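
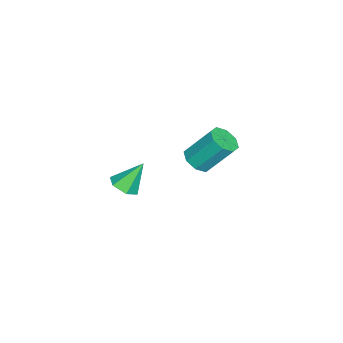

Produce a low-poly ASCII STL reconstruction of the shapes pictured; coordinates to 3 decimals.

solid 
facet normal 0.318 -0.482 -0.816
outer loop
vertex 1.22 -1.194 2.922
vertex 0.717 -1.434 2.868
vertex 0.821 -0.944 2.619
endloop
endfacet
facet normal 0.458 0.880 0.124
outer loop
vertex 1.22 -1.194 2.922
vertex 0.821 -0.944 2.619
vertex 0.343 -0.866 3.832
endloop
endfacet
facet normal 0.317 -0.482 -0.817
outer loop
vertex 0.821 -0.944 2.619
vertex 0.717 -1.434 2.868
vertex 0.318 -1.183 2.565
endloop
endfacet
facet normal -0.400 0.891 -0.215
outer loop
vertex 0.821 -0.944 2.619
vertex 0.318 -1.183 2.565
vertex 0.343 -0.866 3.832
endloop
endfacet
facet normal 0.317 -0.482 -0.817
outer loop
vertex 0.318 -1.183 2.565
vertex 0.717 -1.434 2.868
vertex 0.214 -1.674 2.814
endloop
endfacet
facet normal -0.981 0.193 -0.029
outer loop
vertex 0.318 -1.183 2.565
vertex 0.214 -1.674 2.814
vertex 0.343 -0.866 3.832
endloop
endfacet
facet normal 0.317 -0.482 -0.817
outer loop
vertex 0.214 -1.674 2.814
vertex 0.717 -1.434 2.868
vertex 0.613 -1.925 3.117
endloop
endfacet
facet normal -0.700 -0.514 0.496
outer loop
vertex 0.214 -1.674 2.814
vertex 0.613 -1.925 3.117
vertex 0.343 -0.866 3.832
endloop
endfacet
facet normal 0.317 -0.482 -0.817
outer loop
vertex 0.613 -1.925 3.117
vertex 0.717 -1.434 2.868
vertex 1.116 -1.685 3.171
endloop
endfacet
facet normal 0.160 -0.524 0.837
outer loop
vertex 0.613 -1.925 3.117
vertex 1.116 -1.685 3.171
vertex 0.343 -0.866 3.832
endloop
endfacet
facet normal 0.317 -0.482 -0.817
outer loop
vertex 1.116 -1.685 3.171
vertex 0.717 -1.434 2.868
vertex 1.22 -1.194 2.922
endloop
endfacet
facet normal 0.740 0.173 0.650
outer loop
vertex 1.116 -1.685 3.171
vertex 1.22 -1.194 2.922
vertex 0.343 -0.866 3.832
endloop
endfacet
facet normal 0.086 -0.611 -0.787
outer loop
vertex -3.187 -0.359 1.265
vertex -3.664 -0.073 0.991
vertex -3.05 0.007 0.996
endloop
endfacet
facet normal 0.954 -0.179 0.243
outer loop
vertex -3.187 -0.359 1.265
vertex -3.05 0.007 0.996
vertex -3.318 0.567 2.462
endloop
endfacet
facet normal 0.954 -0.179 0.243
outer loop
vertex -3.318 0.567 2.462
vertex -3.05 0.007 0.996
vertex -3.181 0.934 2.194
endloop
endfacet
facet normal -0.087 0.608 0.789
outer loop
vertex -3.318 0.567 2.462
vertex -3.181 0.934 2.194
vertex -3.796 0.853 2.189
endloop
endfacet
facet normal 0.086 -0.610 -0.788
outer loop
vertex -3.05 0.007 0.996
vertex -3.664 -0.073 0.991
vertex -3.272 0.326 0.725
endloop
endfacet
facet normal 0.879 0.418 -0.228
outer loop
vertex -3.05 0.007 0.996
vertex -3.272 0.326 0.725
vertex -3.181 0.934 2.194
endloop
endfacet
facet normal 0.879 0.418 -0.228
outer loop
vertex -3.181 0.934 2.194
vertex -3.272 0.326 0.725
vertex -3.403 1.253 1.923
endloop
endfacet
facet normal -0.087 0.609 0.788
outer loop
vertex -3.181 0.934 2.194
vertex -3.403 1.253 1.923
vertex -3.796 0.853 2.189
endloop
endfacet
facet normal 0.086 -0.610 -0.788
outer loop
vertex -3.272 0.326 0.725
vertex -3.664 -0.073 0.991
vertex -3.725 0.412 0.609
endloop
endfacet
facet normal 0.291 0.772 -0.565
outer loop
vertex -3.272 0.326 0.725
vertex -3.725 0.412 0.609
vertex -3.403 1.253 1.923
endloop
endfacet
facet normal 0.290 0.772 -0.565
outer loop
vertex -3.403 1.253 1.923
vertex -3.725 0.412 0.609
vertex -3.856 1.338 1.807
endloop
endfacet
facet normal -0.087 0.610 0.788
outer loop
vertex -3.403 1.253 1.923
vertex -3.856 1.338 1.807
vertex -3.796 0.853 2.189
endloop
endfacet
facet normal 0.085 -0.610 -0.788
outer loop
vertex -3.725 0.412 0.609
vertex -3.664 -0.073 0.991
vertex -4.142 0.213 0.718
endloop
endfacet
facet normal -0.470 0.673 -0.571
outer loop
vertex -3.725 0.412 0.609
vertex -4.142 0.213 0.718
vertex -3.856 1.338 1.807
endloop
endfacet
facet normal -0.469 0.673 -0.572
outer loop
vertex -3.856 1.338 1.807
vertex -4.142 0.213 0.718
vertex -4.273 1.139 1.915
endloop
endfacet
facet normal -0.087 0.610 0.788
outer loop
vertex -3.856 1.338 1.807
vertex -4.273 1.139 1.915
vertex -3.796 0.853 2.189
endloop
endfacet
facet normal 0.087 -0.608 -0.789
outer loop
vertex -4.142 0.213 0.718
vertex -3.664 -0.073 0.991
vertex -4.279 -0.154 0.986
endloop
endfacet
facet normal -0.954 0.179 -0.243
outer loop
vertex -4.142 0.213 0.718
vertex -4.279 -0.154 0.986
vertex -4.273 1.139 1.915
endloop
endfacet
facet normal -0.954 0.179 -0.243
outer loop
vertex -4.273 1.139 1.915
vertex -4.279 -0.154 0.986
vertex -4.41 0.773 2.184
endloop
endfacet
facet normal -0.086 0.611 0.787
outer loop
vertex -4.273 1.139 1.915
vertex -4.41 0.773 2.184
vertex -3.796 0.853 2.189
endloop
endfacet
facet normal 0.087 -0.609 -0.788
outer loop
vertex -4.279 -0.154 0.986
vertex -3.664 -0.073 0.991
vertex -4.057 -0.473 1.257
endloop
endfacet
facet normal -0.879 -0.418 0.228
outer loop
vertex -4.279 -0.154 0.986
vertex -4.057 -0.473 1.257
vertex -4.41 0.773 2.184
endloop
endfacet
facet normal -0.879 -0.418 0.228
outer loop
vertex -4.41 0.773 2.184
vertex -4.057 -0.473 1.257
vertex -4.188 0.454 2.455
endloop
endfacet
facet normal -0.086 0.610 0.788
outer loop
vertex -4.41 0.773 2.184
vertex -4.188 0.454 2.455
vertex -3.796 0.853 2.189
endloop
endfacet
facet normal 0.087 -0.610 -0.788
outer loop
vertex -4.057 -0.473 1.257
vertex -3.664 -0.073 0.991
vertex -3.604 -0.558 1.373
endloop
endfacet
facet normal -0.290 -0.772 0.566
outer loop
vertex -4.057 -0.473 1.257
vertex -3.604 -0.558 1.373
vertex -4.188 0.454 2.455
endloop
endfacet
facet normal -0.291 -0.772 0.565
outer loop
vertex -4.188 0.454 2.455
vertex -3.604 -0.558 1.373
vertex -3.735 0.368 2.571
endloop
endfacet
facet normal -0.086 0.610 0.788
outer loop
vertex -4.188 0.454 2.455
vertex -3.735 0.368 2.571
vertex -3.796 0.853 2.189
endloop
endfacet
facet normal 0.087 -0.610 -0.788
outer loop
vertex -3.604 -0.558 1.373
vertex -3.664 -0.073 0.991
vertex -3.187 -0.359 1.265
endloop
endfacet
facet normal 0.469 -0.673 0.572
outer loop
vertex -3.604 -0.558 1.373
vertex -3.187 -0.359 1.265
vertex -3.735 0.368 2.571
endloop
endfacet
facet normal 0.470 -0.672 0.572
outer loop
vertex -3.735 0.368 2.571
vertex -3.187 -0.359 1.265
vertex -3.318 0.567 2.462
endloop
endfacet
facet normal -0.085 0.610 0.788
outer loop
vertex -3.735 0.368 2.571
vertex -3.318 0.567 2.462
vertex -3.796 0.853 2.189
endloop
endfacet

endsolid


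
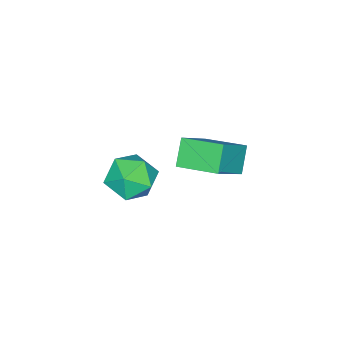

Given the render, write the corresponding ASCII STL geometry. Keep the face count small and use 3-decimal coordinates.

solid 
facet normal 0.265 0.648 0.714
outer loop
vertex 2.203 -1.462 0.438
vertex 1.867 -1.897 0.958
vertex 2.596 -2.007 0.787
endloop
endfacet
facet normal 0.739 0.649 0.180
outer loop
vertex 2.203 -1.462 0.438
vertex 2.596 -2.007 0.787
vertex 2.681 -1.897 0.043
endloop
endfacet
facet normal 0.394 0.816 -0.422
outer loop
vertex 2.203 -1.462 0.438
vertex 2.681 -1.897 0.043
vertex 2.004 -1.72 -0.246
endloop
endfacet
facet normal -0.293 0.920 -0.262
outer loop
vertex 2.203 -1.462 0.438
vertex 2.004 -1.72 -0.246
vertex 1.501 -1.719 0.32
endloop
endfacet
facet normal -0.373 0.816 0.442
outer loop
vertex 2.203 -1.462 0.438
vertex 1.501 -1.719 0.32
vertex 1.867 -1.897 0.958
endloop
endfacet
facet normal 0.994 -0.016 0.111
outer loop
vertex 2.681 -1.897 0.043
vertex 2.596 -2.007 0.787
vertex 2.639 -2.601 0.32
endloop
endfacet
facet normal 0.226 -0.013 0.974
outer loop
vertex 2.596 -2.007 0.787
vertex 1.867 -1.897 0.958
vertex 2.136 -2.6 0.886
endloop
endfacet
facet normal -0.805 0.258 0.534
outer loop
vertex 1.867 -1.897 0.958
vertex 1.501 -1.719 0.32
vertex 1.459 -2.423 0.597
endloop
endfacet
facet normal -0.676 0.424 -0.602
outer loop
vertex 1.501 -1.719 0.32
vertex 2.004 -1.72 -0.246
vertex 1.544 -2.313 -0.147
endloop
endfacet
facet normal 0.435 0.255 -0.863
outer loop
vertex 2.004 -1.72 -0.246
vertex 2.681 -1.897 0.043
vertex 2.273 -2.423 -0.318
endloop
endfacet
facet normal 0.293 -0.920 0.262
outer loop
vertex 1.937 -2.858 0.202
vertex 2.639 -2.601 0.32
vertex 2.136 -2.6 0.886
endloop
endfacet
facet normal -0.394 -0.816 0.422
outer loop
vertex 1.937 -2.858 0.202
vertex 2.136 -2.6 0.886
vertex 1.459 -2.423 0.597
endloop
endfacet
facet normal -0.739 -0.649 -0.180
outer loop
vertex 1.937 -2.858 0.202
vertex 1.459 -2.423 0.597
vertex 1.544 -2.313 -0.147
endloop
endfacet
facet normal -0.265 -0.648 -0.714
outer loop
vertex 1.937 -2.858 0.202
vertex 1.544 -2.313 -0.147
vertex 2.273 -2.423 -0.318
endloop
endfacet
facet normal 0.373 -0.816 -0.442
outer loop
vertex 1.937 -2.858 0.202
vertex 2.273 -2.423 -0.318
vertex 2.639 -2.601 0.32
endloop
endfacet
facet normal 0.676 -0.424 0.602
outer loop
vertex 2.136 -2.6 0.886
vertex 2.639 -2.601 0.32
vertex 2.596 -2.007 0.787
endloop
endfacet
facet normal -0.435 -0.255 0.863
outer loop
vertex 1.459 -2.423 0.597
vertex 2.136 -2.6 0.886
vertex 1.867 -1.897 0.958
endloop
endfacet
facet normal -0.994 0.016 -0.111
outer loop
vertex 1.544 -2.313 -0.147
vertex 1.459 -2.423 0.597
vertex 1.501 -1.719 0.32
endloop
endfacet
facet normal -0.226 0.013 -0.974
outer loop
vertex 2.273 -2.423 -0.318
vertex 1.544 -2.313 -0.147
vertex 2.004 -1.72 -0.246
endloop
endfacet
facet normal 0.805 -0.258 -0.534
outer loop
vertex 2.639 -2.601 0.32
vertex 2.273 -2.423 -0.318
vertex 2.681 -1.897 0.043
endloop
endfacet
facet normal -0.637 -0.237 0.734
outer loop
vertex -0.404 -2.32 -0.198
vertex -0.551 -1.116 0.063
vertex -1.456 -2.254 -1.09
endloop
endfacet
facet normal 0.117 -0.971 -0.210
outer loop
vertex -0.889 -2.044 -1.743
vertex -0.404 -2.32 -0.198
vertex -1.456 -2.254 -1.09
endloop
endfacet
facet normal -0.637 -0.236 0.734
outer loop
vertex -1.456 -2.254 -1.09
vertex -0.551 -1.116 0.063
vertex -1.602 -1.051 -0.829
endloop
endfacet
facet normal -0.762 0.048 -0.646
outer loop
vertex -1.602 -1.051 -0.829
vertex -0.889 -2.044 -1.743
vertex -1.456 -2.254 -1.09
endloop
endfacet
facet normal 0.762 -0.047 0.646
outer loop
vertex -0.404 -2.32 -0.198
vertex 0.016 -0.906 -0.59
vertex -0.551 -1.116 0.063
endloop
endfacet
facet normal 0.119 -0.970 -0.211
outer loop
vertex 0.162 -2.109 -0.851
vertex -0.404 -2.32 -0.198
vertex -0.889 -2.044 -1.743
endloop
endfacet
facet normal 0.762 -0.048 0.645
outer loop
vertex 0.162 -2.109 -0.851
vertex 0.016 -0.906 -0.59
vertex -0.404 -2.32 -0.198
endloop
endfacet
facet normal -0.118 0.971 0.210
outer loop
vertex -0.551 -1.116 0.063
vertex 0.016 -0.906 -0.59
vertex -1.602 -1.051 -0.829
endloop
endfacet
facet normal -0.762 0.047 -0.646
outer loop
vertex -1.036 -0.84 -1.482
vertex -0.889 -2.044 -1.743
vertex -1.602 -1.051 -0.829
endloop
endfacet
facet normal -0.118 0.970 0.211
outer loop
vertex -1.602 -1.051 -0.829
vertex 0.016 -0.906 -0.59
vertex -1.036 -0.84 -1.482
endloop
endfacet
facet normal 0.637 0.237 -0.733
outer loop
vertex -1.036 -0.84 -1.482
vertex 0.162 -2.109 -0.851
vertex -0.889 -2.044 -1.743
endloop
endfacet
facet normal 0.637 0.236 -0.734
outer loop
vertex 0.016 -0.906 -0.59
vertex 0.162 -2.109 -0.851
vertex -1.036 -0.84 -1.482
endloop
endfacet

endsolid


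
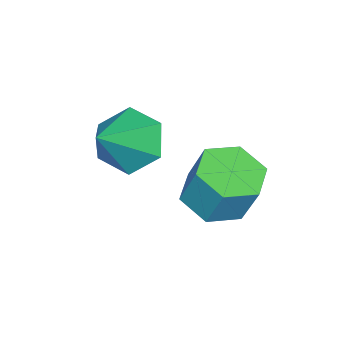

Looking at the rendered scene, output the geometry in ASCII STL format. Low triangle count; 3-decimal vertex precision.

solid 
facet normal -0.105 -0.378 -0.920
outer loop
vertex 2.375 2.708 -1.902
vertex 1.421 2.454 -1.689
vertex 1.625 3.36 -2.084
endloop
endfacet
facet normal 0.662 0.665 -0.347
outer loop
vertex 2.375 2.708 -1.902
vertex 1.625 3.36 -2.084
vertex 2.533 3.281 -0.503
endloop
endfacet
facet normal 0.662 0.664 -0.347
outer loop
vertex 2.533 3.281 -0.503
vertex 1.625 3.36 -2.084
vertex 1.784 3.933 -0.685
endloop
endfacet
facet normal 0.104 0.376 0.921
outer loop
vertex 2.533 3.281 -0.503
vertex 1.784 3.933 -0.685
vertex 1.579 3.026 -0.291
endloop
endfacet
facet normal -0.104 -0.378 -0.920
outer loop
vertex 1.625 3.36 -2.084
vertex 1.421 2.454 -1.689
vertex 0.671 3.106 -1.872
endloop
endfacet
facet normal -0.311 0.891 -0.330
outer loop
vertex 1.625 3.36 -2.084
vertex 0.671 3.106 -1.872
vertex 1.784 3.933 -0.685
endloop
endfacet
facet normal -0.311 0.891 -0.330
outer loop
vertex 1.784 3.933 -0.685
vertex 0.671 3.106 -1.872
vertex 0.83 3.679 -0.473
endloop
endfacet
facet normal 0.104 0.376 0.921
outer loop
vertex 1.784 3.933 -0.685
vertex 0.83 3.679 -0.473
vertex 1.579 3.026 -0.291
endloop
endfacet
facet normal -0.104 -0.377 -0.920
outer loop
vertex 0.671 3.106 -1.872
vertex 1.421 2.454 -1.689
vertex 0.467 2.199 -1.477
endloop
endfacet
facet normal -0.974 0.227 0.018
outer loop
vertex 0.671 3.106 -1.872
vertex 0.467 2.199 -1.477
vertex 0.83 3.679 -0.473
endloop
endfacet
facet normal -0.974 0.227 0.017
outer loop
vertex 0.83 3.679 -0.473
vertex 0.467 2.199 -1.477
vertex 0.625 2.772 -0.078
endloop
endfacet
facet normal 0.105 0.377 0.920
outer loop
vertex 0.83 3.679 -0.473
vertex 0.625 2.772 -0.078
vertex 1.579 3.026 -0.291
endloop
endfacet
facet normal -0.104 -0.376 -0.921
outer loop
vertex 0.467 2.199 -1.477
vertex 1.421 2.454 -1.689
vertex 1.216 1.547 -1.295
endloop
endfacet
facet normal -0.662 -0.664 0.347
outer loop
vertex 0.467 2.199 -1.477
vertex 1.216 1.547 -1.295
vertex 0.625 2.772 -0.078
endloop
endfacet
facet normal -0.662 -0.664 0.347
outer loop
vertex 0.625 2.772 -0.078
vertex 1.216 1.547 -1.295
vertex 1.375 2.12 0.104
endloop
endfacet
facet normal 0.105 0.378 0.920
outer loop
vertex 0.625 2.772 -0.078
vertex 1.375 2.12 0.104
vertex 1.579 3.026 -0.291
endloop
endfacet
facet normal -0.104 -0.376 -0.921
outer loop
vertex 1.216 1.547 -1.295
vertex 1.421 2.454 -1.689
vertex 2.17 1.801 -1.507
endloop
endfacet
facet normal 0.311 -0.891 0.330
outer loop
vertex 1.216 1.547 -1.295
vertex 2.17 1.801 -1.507
vertex 1.375 2.12 0.104
endloop
endfacet
facet normal 0.311 -0.891 0.330
outer loop
vertex 1.375 2.12 0.104
vertex 2.17 1.801 -1.507
vertex 2.329 2.374 -0.108
endloop
endfacet
facet normal 0.104 0.378 0.920
outer loop
vertex 1.375 2.12 0.104
vertex 2.329 2.374 -0.108
vertex 1.579 3.026 -0.291
endloop
endfacet
facet normal -0.105 -0.377 -0.920
outer loop
vertex 2.17 1.801 -1.507
vertex 1.421 2.454 -1.689
vertex 2.375 2.708 -1.902
endloop
endfacet
facet normal 0.974 -0.228 -0.017
outer loop
vertex 2.17 1.801 -1.507
vertex 2.375 2.708 -1.902
vertex 2.329 2.374 -0.108
endloop
endfacet
facet normal 0.974 -0.227 -0.017
outer loop
vertex 2.329 2.374 -0.108
vertex 2.375 2.708 -1.902
vertex 2.533 3.281 -0.503
endloop
endfacet
facet normal 0.104 0.377 0.920
outer loop
vertex 2.329 2.374 -0.108
vertex 2.533 3.281 -0.503
vertex 1.579 3.026 -0.291
endloop
endfacet
facet normal -0.786 0.059 -0.615
outer loop
vertex 3.626 1.143 0.349
vertex 3.005 0.804 1.11
vertex 3.174 1.824 0.992
endloop
endfacet
facet normal 0.743 0.649 -0.165
outer loop
vertex 3.626 1.143 0.349
vertex 3.174 1.824 0.992
vertex 4.435 0.696 2.23
endloop
endfacet
facet normal -0.787 0.059 -0.615
outer loop
vertex 3.174 1.824 0.992
vertex 3.005 0.804 1.11
vertex 2.553 1.485 1.754
endloop
endfacet
facet normal 0.208 0.819 0.534
outer loop
vertex 3.174 1.824 0.992
vertex 2.553 1.485 1.754
vertex 4.435 0.696 2.23
endloop
endfacet
facet normal -0.786 0.060 -0.615
outer loop
vertex 2.553 1.485 1.754
vertex 3.005 0.804 1.11
vertex 2.383 0.466 1.872
endloop
endfacet
facet normal -0.186 0.144 0.972
outer loop
vertex 2.553 1.485 1.754
vertex 2.383 0.466 1.872
vertex 4.435 0.696 2.23
endloop
endfacet
facet normal -0.786 0.060 -0.615
outer loop
vertex 2.383 0.466 1.872
vertex 3.005 0.804 1.11
vertex 2.835 -0.215 1.228
endloop
endfacet
facet normal -0.045 -0.702 0.711
outer loop
vertex 2.383 0.466 1.872
vertex 2.835 -0.215 1.228
vertex 4.435 0.696 2.23
endloop
endfacet
facet normal -0.786 0.060 -0.615
outer loop
vertex 2.835 -0.215 1.228
vertex 3.005 0.804 1.11
vertex 3.456 0.124 0.467
endloop
endfacet
facet normal 0.490 -0.872 0.011
outer loop
vertex 2.835 -0.215 1.228
vertex 3.456 0.124 0.467
vertex 4.435 0.696 2.23
endloop
endfacet
facet normal -0.786 0.060 -0.615
outer loop
vertex 3.456 0.124 0.467
vertex 3.005 0.804 1.11
vertex 3.626 1.143 0.349
endloop
endfacet
facet normal 0.883 -0.197 -0.426
outer loop
vertex 3.456 0.124 0.467
vertex 3.626 1.143 0.349
vertex 4.435 0.696 2.23
endloop
endfacet

endsolid


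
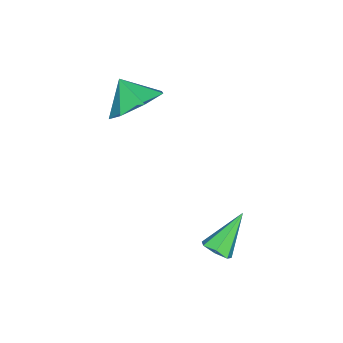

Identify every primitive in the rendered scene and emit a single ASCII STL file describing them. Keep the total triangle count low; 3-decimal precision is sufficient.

solid 
facet normal 0.251 0.692 -0.677
outer loop
vertex 1.386 0.242 2.492
vertex 0.91 -0.286 1.775
vertex 0.54 0.436 2.376
endloop
endfacet
facet normal -0.115 0.092 0.989
outer loop
vertex 1.386 0.242 2.492
vertex 0.54 0.436 2.376
vertex 0.63 -1.054 2.525
endloop
endfacet
facet normal 0.252 0.692 -0.676
outer loop
vertex 0.54 0.436 2.376
vertex 0.91 -0.286 1.775
vertex -0.028 0.087 1.807
endloop
endfacet
facet normal -0.716 0.027 0.698
outer loop
vertex 0.54 0.436 2.376
vertex -0.028 0.087 1.807
vertex 0.63 -1.054 2.525
endloop
endfacet
facet normal 0.252 0.692 -0.676
outer loop
vertex -0.028 0.087 1.807
vertex 0.91 -0.286 1.775
vertex 0.11 -0.543 1.214
endloop
endfacet
facet normal -0.898 -0.389 0.205
outer loop
vertex -0.028 0.087 1.807
vertex 0.11 -0.543 1.214
vertex 0.63 -1.054 2.525
endloop
endfacet
facet normal 0.252 0.693 -0.676
outer loop
vertex 0.11 -0.543 1.214
vertex 0.91 -0.286 1.775
vertex 0.851 -0.979 1.043
endloop
endfacet
facet normal -0.524 -0.843 -0.121
outer loop
vertex 0.11 -0.543 1.214
vertex 0.851 -0.979 1.043
vertex 0.63 -1.054 2.525
endloop
endfacet
facet normal 0.251 0.693 -0.676
outer loop
vertex 0.851 -0.979 1.043
vertex 0.91 -0.286 1.775
vertex 1.636 -0.893 1.423
endloop
endfacet
facet normal 0.124 -0.992 -0.032
outer loop
vertex 0.851 -0.979 1.043
vertex 1.636 -0.893 1.423
vertex 0.63 -1.054 2.525
endloop
endfacet
facet normal 0.251 0.693 -0.676
outer loop
vertex 1.636 -0.893 1.423
vertex 0.91 -0.286 1.775
vertex 1.874 -0.35 2.068
endloop
endfacet
facet normal 0.558 -0.725 0.404
outer loop
vertex 1.636 -0.893 1.423
vertex 1.874 -0.35 2.068
vertex 0.63 -1.054 2.525
endloop
endfacet
facet normal 0.252 0.692 -0.677
outer loop
vertex 1.874 -0.35 2.068
vertex 0.91 -0.286 1.775
vertex 1.386 0.242 2.492
endloop
endfacet
facet normal 0.452 -0.242 0.858
outer loop
vertex 1.874 -0.35 2.068
vertex 1.386 0.242 2.492
vertex 0.63 -1.054 2.525
endloop
endfacet
facet normal 0.692 -0.228 -0.685
outer loop
vertex 3.62 3.741 -1.303
vertex 3.23 3.613 -1.654
vertex 3.467 4.091 -1.574
endloop
endfacet
facet normal 0.408 0.664 0.627
outer loop
vertex 3.62 3.741 -1.303
vertex 3.467 4.091 -1.574
vertex 2.15 3.967 -0.586
endloop
endfacet
facet normal 0.691 -0.228 -0.686
outer loop
vertex 3.467 4.091 -1.574
vertex 3.23 3.613 -1.654
vertex 3.135 4.081 -1.905
endloop
endfacet
facet normal -0.066 0.997 0.037
outer loop
vertex 3.467 4.091 -1.574
vertex 3.135 4.081 -1.905
vertex 2.15 3.967 -0.586
endloop
endfacet
facet normal 0.693 -0.227 -0.685
outer loop
vertex 3.135 4.081 -1.905
vertex 3.23 3.613 -1.654
vertex 2.875 3.718 -2.048
endloop
endfacet
facet normal -0.646 0.632 -0.428
outer loop
vertex 3.135 4.081 -1.905
vertex 2.875 3.718 -2.048
vertex 2.15 3.967 -0.586
endloop
endfacet
facet normal 0.692 -0.228 -0.685
outer loop
vertex 2.875 3.718 -2.048
vertex 3.23 3.613 -1.654
vertex 2.882 3.276 -1.894
endloop
endfacet
facet normal -0.895 -0.159 -0.417
outer loop
vertex 2.875 3.718 -2.048
vertex 2.882 3.276 -1.894
vertex 2.15 3.967 -0.586
endloop
endfacet
facet normal 0.692 -0.226 -0.685
outer loop
vertex 2.882 3.276 -1.894
vertex 3.23 3.613 -1.654
vertex 3.151 3.087 -1.56
endloop
endfacet
facet normal -0.624 -0.779 0.062
outer loop
vertex 2.882 3.276 -1.894
vertex 3.151 3.087 -1.56
vertex 2.15 3.967 -0.586
endloop
endfacet
facet normal 0.692 -0.226 -0.685
outer loop
vertex 3.151 3.087 -1.56
vertex 3.23 3.613 -1.654
vertex 3.479 3.294 -1.297
endloop
endfacet
facet normal -0.039 -0.761 0.648
outer loop
vertex 3.151 3.087 -1.56
vertex 3.479 3.294 -1.297
vertex 2.15 3.967 -0.586
endloop
endfacet
facet normal 0.692 -0.227 -0.686
outer loop
vertex 3.479 3.294 -1.297
vertex 3.23 3.613 -1.654
vertex 3.62 3.741 -1.303
endloop
endfacet
facet normal 0.420 -0.120 0.899
outer loop
vertex 3.479 3.294 -1.297
vertex 3.62 3.741 -1.303
vertex 2.15 3.967 -0.586
endloop
endfacet

endsolid


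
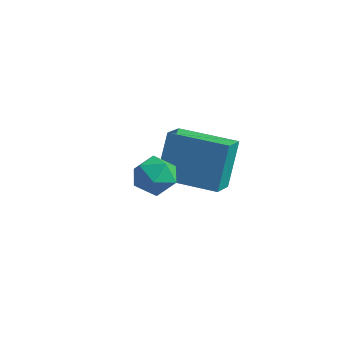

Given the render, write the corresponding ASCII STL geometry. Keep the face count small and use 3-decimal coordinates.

solid 
facet normal 0.046 0.932 -0.361
outer loop
vertex -0.981 -0.025 0.62
vertex -1.689 0.147 0.974
vertex -0.996 0.268 1.375
endloop
endfacet
facet normal 0.700 0.670 -0.246
outer loop
vertex -0.981 -0.025 0.62
vertex -0.996 0.268 1.375
vertex -0.488 -0.333 1.184
endloop
endfacet
facet normal 0.771 0.075 -0.633
outer loop
vertex -0.981 -0.025 0.62
vertex -0.488 -0.333 1.184
vertex -0.867 -0.825 0.664
endloop
endfacet
facet normal 0.160 -0.031 -0.987
outer loop
vertex -0.981 -0.025 0.62
vertex -0.867 -0.825 0.664
vertex -1.609 -0.528 0.534
endloop
endfacet
facet normal -0.288 0.499 -0.818
outer loop
vertex -0.981 -0.025 0.62
vertex -1.609 -0.528 0.534
vertex -1.689 0.147 0.974
endloop
endfacet
facet normal 0.749 0.492 0.443
outer loop
vertex -0.488 -0.333 1.184
vertex -0.996 0.268 1.375
vertex -0.891 -0.352 1.886
endloop
endfacet
facet normal -0.309 0.915 0.259
outer loop
vertex -0.996 0.268 1.375
vertex -1.689 0.147 0.974
vertex -1.633 -0.055 1.756
endloop
endfacet
facet normal -0.850 0.214 -0.482
outer loop
vertex -1.689 0.147 0.974
vertex -1.609 -0.528 0.534
vertex -2.012 -0.547 1.236
endloop
endfacet
facet normal -0.125 -0.644 -0.755
outer loop
vertex -1.609 -0.528 0.534
vertex -0.867 -0.825 0.664
vertex -1.504 -1.148 1.045
endloop
endfacet
facet normal 0.863 -0.471 -0.183
outer loop
vertex -0.867 -0.825 0.664
vertex -0.488 -0.333 1.184
vertex -0.811 -1.027 1.446
endloop
endfacet
facet normal -0.160 0.031 0.987
outer loop
vertex -1.519 -0.855 1.8
vertex -0.891 -0.352 1.886
vertex -1.633 -0.055 1.756
endloop
endfacet
facet normal -0.771 -0.075 0.633
outer loop
vertex -1.519 -0.855 1.8
vertex -1.633 -0.055 1.756
vertex -2.012 -0.547 1.236
endloop
endfacet
facet normal -0.700 -0.670 0.246
outer loop
vertex -1.519 -0.855 1.8
vertex -2.012 -0.547 1.236
vertex -1.504 -1.148 1.045
endloop
endfacet
facet normal -0.046 -0.932 0.361
outer loop
vertex -1.519 -0.855 1.8
vertex -1.504 -1.148 1.045
vertex -0.811 -1.027 1.446
endloop
endfacet
facet normal 0.288 -0.499 0.818
outer loop
vertex -1.519 -0.855 1.8
vertex -0.811 -1.027 1.446
vertex -0.891 -0.352 1.886
endloop
endfacet
facet normal 0.125 0.644 0.755
outer loop
vertex -1.633 -0.055 1.756
vertex -0.891 -0.352 1.886
vertex -0.996 0.268 1.375
endloop
endfacet
facet normal -0.863 0.471 0.183
outer loop
vertex -2.012 -0.547 1.236
vertex -1.633 -0.055 1.756
vertex -1.689 0.147 0.974
endloop
endfacet
facet normal -0.749 -0.492 -0.443
outer loop
vertex -1.504 -1.148 1.045
vertex -2.012 -0.547 1.236
vertex -1.609 -0.528 0.534
endloop
endfacet
facet normal 0.309 -0.915 -0.259
outer loop
vertex -0.811 -1.027 1.446
vertex -1.504 -1.148 1.045
vertex -0.867 -0.825 0.664
endloop
endfacet
facet normal 0.850 -0.214 0.482
outer loop
vertex -0.891 -0.352 1.886
vertex -0.811 -1.027 1.446
vertex -0.488 -0.333 1.184
endloop
endfacet
facet normal -0.949 -0.310 0.050
outer loop
vertex -3.19 2.546 0.718
vertex -3.554 3.578 0.203
vertex -3.019 1.74 -1.016
endloop
endfacet
facet normal 0.300 -0.853 0.426
outer loop
vertex -0.986 2.402 -1.123
vertex -3.19 2.546 0.718
vertex -3.019 1.74 -1.016
endloop
endfacet
facet normal -0.950 -0.309 0.050
outer loop
vertex -3.019 1.74 -1.016
vertex -3.554 3.578 0.203
vertex -3.382 2.772 -1.532
endloop
endfacet
facet normal 0.089 -0.420 -0.903
outer loop
vertex -3.382 2.772 -1.532
vertex -0.986 2.402 -1.123
vertex -3.019 1.74 -1.016
endloop
endfacet
facet normal -0.089 0.419 0.903
outer loop
vertex -3.19 2.546 0.718
vertex -1.521 4.24 0.096
vertex -3.554 3.578 0.203
endloop
endfacet
facet normal 0.300 -0.853 0.426
outer loop
vertex -1.158 3.208 0.612
vertex -3.19 2.546 0.718
vertex -0.986 2.402 -1.123
endloop
endfacet
facet normal -0.090 0.420 0.903
outer loop
vertex -1.158 3.208 0.612
vertex -1.521 4.24 0.096
vertex -3.19 2.546 0.718
endloop
endfacet
facet normal -0.300 0.853 -0.426
outer loop
vertex -3.554 3.578 0.203
vertex -1.521 4.24 0.096
vertex -3.382 2.772 -1.532
endloop
endfacet
facet normal 0.089 -0.419 -0.903
outer loop
vertex -1.35 3.434 -1.638
vertex -0.986 2.402 -1.123
vertex -3.382 2.772 -1.532
endloop
endfacet
facet normal -0.300 0.853 -0.426
outer loop
vertex -3.382 2.772 -1.532
vertex -1.521 4.24 0.096
vertex -1.35 3.434 -1.638
endloop
endfacet
facet normal 0.949 0.310 -0.050
outer loop
vertex -1.35 3.434 -1.638
vertex -1.158 3.208 0.612
vertex -0.986 2.402 -1.123
endloop
endfacet
facet normal 0.950 0.309 -0.050
outer loop
vertex -1.521 4.24 0.096
vertex -1.158 3.208 0.612
vertex -1.35 3.434 -1.638
endloop
endfacet

endsolid


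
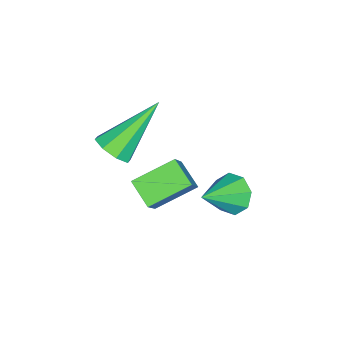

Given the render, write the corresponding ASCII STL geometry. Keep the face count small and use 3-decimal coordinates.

solid 
facet normal 0.619 -0.401 -0.675
outer loop
vertex -2.498 -3.447 -0.358
vertex -2.927 -3.368 -0.798
vertex -2.461 -3.026 -0.574
endloop
endfacet
facet normal 0.579 0.331 0.745
outer loop
vertex -2.498 -3.447 -0.358
vertex -2.461 -3.026 -0.574
vertex -4.153 -2.572 0.538
endloop
endfacet
facet normal 0.619 -0.402 -0.675
outer loop
vertex -2.461 -3.026 -0.574
vertex -2.927 -3.368 -0.798
vertex -2.697 -2.805 -0.922
endloop
endfacet
facet normal 0.412 0.869 0.272
outer loop
vertex -2.461 -3.026 -0.574
vertex -2.697 -2.805 -0.922
vertex -4.153 -2.572 0.538
endloop
endfacet
facet normal 0.619 -0.401 -0.675
outer loop
vertex -2.697 -2.805 -0.922
vertex -2.927 -3.368 -0.798
vertex -3.068 -2.914 -1.197
endloop
endfacet
facet normal -0.097 0.963 -0.251
outer loop
vertex -2.697 -2.805 -0.922
vertex -3.068 -2.914 -1.197
vertex -4.153 -2.572 0.538
endloop
endfacet
facet normal 0.619 -0.401 -0.675
outer loop
vertex -3.068 -2.914 -1.197
vertex -2.927 -3.368 -0.798
vertex -3.357 -3.289 -1.239
endloop
endfacet
facet normal -0.649 0.558 -0.516
outer loop
vertex -3.068 -2.914 -1.197
vertex -3.357 -3.289 -1.239
vertex -4.153 -2.572 0.538
endloop
endfacet
facet normal 0.618 -0.403 -0.675
outer loop
vertex -3.357 -3.289 -1.239
vertex -2.927 -3.368 -0.798
vertex -3.394 -3.709 -1.022
endloop
endfacet
facet normal -0.923 -0.109 -0.369
outer loop
vertex -3.357 -3.289 -1.239
vertex -3.394 -3.709 -1.022
vertex -4.153 -2.572 0.538
endloop
endfacet
facet normal 0.618 -0.402 -0.676
outer loop
vertex -3.394 -3.709 -1.022
vertex -2.927 -3.368 -0.798
vertex -3.158 -3.93 -0.675
endloop
endfacet
facet normal -0.756 -0.646 0.103
outer loop
vertex -3.394 -3.709 -1.022
vertex -3.158 -3.93 -0.675
vertex -4.153 -2.572 0.538
endloop
endfacet
facet normal 0.619 -0.402 -0.675
outer loop
vertex -3.158 -3.93 -0.675
vertex -2.927 -3.368 -0.798
vertex -2.787 -3.821 -0.4
endloop
endfacet
facet normal -0.247 -0.740 0.626
outer loop
vertex -3.158 -3.93 -0.675
vertex -2.787 -3.821 -0.4
vertex -4.153 -2.572 0.538
endloop
endfacet
facet normal 0.618 -0.402 -0.675
outer loop
vertex -2.787 -3.821 -0.4
vertex -2.927 -3.368 -0.798
vertex -2.498 -3.447 -0.358
endloop
endfacet
facet normal 0.305 -0.336 0.891
outer loop
vertex -2.787 -3.821 -0.4
vertex -2.498 -3.447 -0.358
vertex -4.153 -2.572 0.538
endloop
endfacet
facet normal -0.780 0.325 -0.535
outer loop
vertex -3.811 -0.148 -3.254
vertex -4.23 -0.428 -2.813
vertex -3.938 0.172 -2.874
endloop
endfacet
facet normal 0.847 0.511 -0.148
outer loop
vertex -3.811 -0.148 -3.254
vertex -3.938 0.172 -2.874
vertex -3.17 -0.872 -2.087
endloop
endfacet
facet normal -0.780 0.325 -0.534
outer loop
vertex -3.938 0.172 -2.874
vertex -4.23 -0.428 -2.813
vertex -4.236 0.14 -2.458
endloop
endfacet
facet normal 0.534 0.723 0.438
outer loop
vertex -3.938 0.172 -2.874
vertex -4.236 0.14 -2.458
vertex -3.17 -0.872 -2.087
endloop
endfacet
facet normal -0.780 0.326 -0.534
outer loop
vertex -4.236 0.14 -2.458
vertex -4.23 -0.428 -2.813
vertex -4.531 -0.225 -2.25
endloop
endfacet
facet normal 0.098 0.432 0.897
outer loop
vertex -4.236 0.14 -2.458
vertex -4.531 -0.225 -2.25
vertex -3.17 -0.872 -2.087
endloop
endfacet
facet normal -0.779 0.328 -0.535
outer loop
vertex -4.531 -0.225 -2.25
vertex -4.23 -0.428 -2.813
vertex -4.65 -0.708 -2.373
endloop
endfacet
facet normal -0.207 -0.193 0.959
outer loop
vertex -4.531 -0.225 -2.25
vertex -4.65 -0.708 -2.373
vertex -3.17 -0.872 -2.087
endloop
endfacet
facet normal -0.779 0.327 -0.535
outer loop
vertex -4.65 -0.708 -2.373
vertex -4.23 -0.428 -2.813
vertex -4.523 -1.028 -2.753
endloop
endfacet
facet normal -0.201 -0.781 0.591
outer loop
vertex -4.65 -0.708 -2.373
vertex -4.523 -1.028 -2.753
vertex -3.17 -0.872 -2.087
endloop
endfacet
facet normal -0.779 0.327 -0.535
outer loop
vertex -4.523 -1.028 -2.753
vertex -4.23 -0.428 -2.813
vertex -4.224 -0.996 -3.169
endloop
endfacet
facet normal 0.112 -0.994 0.004
outer loop
vertex -4.523 -1.028 -2.753
vertex -4.224 -0.996 -3.169
vertex -3.17 -0.872 -2.087
endloop
endfacet
facet normal -0.779 0.327 -0.535
outer loop
vertex -4.224 -0.996 -3.169
vertex -4.23 -0.428 -2.813
vertex -3.929 -0.631 -3.376
endloop
endfacet
facet normal 0.549 -0.701 -0.454
outer loop
vertex -4.224 -0.996 -3.169
vertex -3.929 -0.631 -3.376
vertex -3.17 -0.872 -2.087
endloop
endfacet
facet normal -0.780 0.326 -0.534
outer loop
vertex -3.929 -0.631 -3.376
vertex -4.23 -0.428 -2.813
vertex -3.811 -0.148 -3.254
endloop
endfacet
facet normal 0.853 -0.078 -0.517
outer loop
vertex -3.929 -0.631 -3.376
vertex -3.811 -0.148 -3.254
vertex -3.17 -0.872 -2.087
endloop
endfacet
facet normal -0.614 -0.130 -0.779
outer loop
vertex -4.121 -3.207 -3.54
vertex -5.021 -2.309 -2.98
vertex -3.697 -2.501 -3.992
endloop
endfacet
facet normal 0.648 -0.647 -0.402
outer loop
vertex -2.899 -2.331 -2.98
vertex -4.121 -3.207 -3.54
vertex -3.697 -2.501 -3.992
endloop
endfacet
facet normal -0.614 -0.130 -0.778
outer loop
vertex -3.697 -2.501 -3.992
vertex -5.021 -2.309 -2.98
vertex -4.598 -1.602 -3.432
endloop
endfacet
facet normal 0.451 0.752 -0.482
outer loop
vertex -4.598 -1.602 -3.432
vertex -2.899 -2.331 -2.98
vertex -3.697 -2.501 -3.992
endloop
endfacet
facet normal -0.451 -0.752 0.482
outer loop
vertex -4.121 -3.207 -3.54
vertex -4.223 -2.139 -1.968
vertex -5.021 -2.309 -2.98
endloop
endfacet
facet normal 0.648 -0.646 -0.404
outer loop
vertex -3.322 -3.038 -2.528
vertex -4.121 -3.207 -3.54
vertex -2.899 -2.331 -2.98
endloop
endfacet
facet normal -0.451 -0.752 0.481
outer loop
vertex -3.322 -3.038 -2.528
vertex -4.223 -2.139 -1.968
vertex -4.121 -3.207 -3.54
endloop
endfacet
facet normal -0.649 0.646 0.403
outer loop
vertex -5.021 -2.309 -2.98
vertex -4.223 -2.139 -1.968
vertex -4.598 -1.602 -3.432
endloop
endfacet
facet normal 0.451 0.752 -0.481
outer loop
vertex -3.799 -1.433 -2.42
vertex -2.899 -2.331 -2.98
vertex -4.598 -1.602 -3.432
endloop
endfacet
facet normal -0.647 0.647 0.403
outer loop
vertex -4.598 -1.602 -3.432
vertex -4.223 -2.139 -1.968
vertex -3.799 -1.433 -2.42
endloop
endfacet
facet normal 0.614 0.130 0.778
outer loop
vertex -3.799 -1.433 -2.42
vertex -3.322 -3.038 -2.528
vertex -2.899 -2.331 -2.98
endloop
endfacet
facet normal 0.614 0.130 0.779
outer loop
vertex -4.223 -2.139 -1.968
vertex -3.322 -3.038 -2.528
vertex -3.799 -1.433 -2.42
endloop
endfacet

endsolid


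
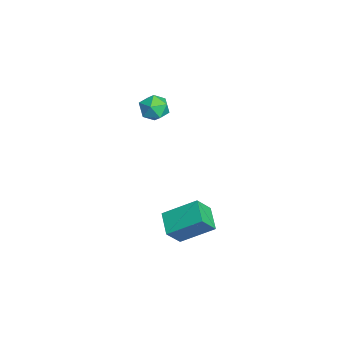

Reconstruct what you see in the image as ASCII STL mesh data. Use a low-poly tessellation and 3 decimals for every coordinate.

solid 
facet normal -0.930 -0.068 0.362
outer loop
vertex 2.991 0.395 -1.331
vertex 2.636 0.969 -2.135
vertex 2.754 -0.966 -2.196
endloop
endfacet
facet normal 0.339 -0.546 0.766
outer loop
vertex 3.804 -0.889 -2.605
vertex 2.991 0.395 -1.331
vertex 2.754 -0.966 -2.196
endloop
endfacet
facet normal -0.930 -0.068 0.362
outer loop
vertex 2.754 -0.966 -2.196
vertex 2.636 0.969 -2.135
vertex 2.399 -0.392 -3.001
endloop
endfacet
facet normal -0.146 -0.835 -0.531
outer loop
vertex 2.399 -0.392 -3.001
vertex 3.804 -0.889 -2.605
vertex 2.754 -0.966 -2.196
endloop
endfacet
facet normal 0.146 0.834 0.531
outer loop
vertex 2.991 0.395 -1.331
vertex 3.686 1.046 -2.544
vertex 2.636 0.969 -2.135
endloop
endfacet
facet normal 0.338 -0.546 0.766
outer loop
vertex 4.041 0.472 -1.739
vertex 2.991 0.395 -1.331
vertex 3.804 -0.889 -2.605
endloop
endfacet
facet normal 0.145 0.835 0.531
outer loop
vertex 4.041 0.472 -1.739
vertex 3.686 1.046 -2.544
vertex 2.991 0.395 -1.331
endloop
endfacet
facet normal -0.338 0.546 -0.766
outer loop
vertex 2.636 0.969 -2.135
vertex 3.686 1.046 -2.544
vertex 2.399 -0.392 -3.001
endloop
endfacet
facet normal -0.145 -0.834 -0.532
outer loop
vertex 3.449 -0.315 -3.409
vertex 3.804 -0.889 -2.605
vertex 2.399 -0.392 -3.001
endloop
endfacet
facet normal -0.338 0.546 -0.767
outer loop
vertex 2.399 -0.392 -3.001
vertex 3.686 1.046 -2.544
vertex 3.449 -0.315 -3.409
endloop
endfacet
facet normal 0.930 0.068 -0.362
outer loop
vertex 3.449 -0.315 -3.409
vertex 4.041 0.472 -1.739
vertex 3.804 -0.889 -2.605
endloop
endfacet
facet normal 0.930 0.068 -0.362
outer loop
vertex 3.686 1.046 -2.544
vertex 4.041 0.472 -1.739
vertex 3.449 -0.315 -3.409
endloop
endfacet
facet normal -0.155 0.605 0.781
outer loop
vertex -2.415 -0.3 0.892
vertex -2.136 -0.801 1.336
vertex -1.704 -0.302 1.035
endloop
endfacet
facet normal -0.034 0.982 0.185
outer loop
vertex -2.415 -0.3 0.892
vertex -1.704 -0.302 1.035
vertex -1.938 -0.183 0.358
endloop
endfacet
facet normal -0.527 0.797 -0.296
outer loop
vertex -2.415 -0.3 0.892
vertex -1.938 -0.183 0.358
vertex -2.514 -0.607 0.242
endloop
endfacet
facet normal -0.952 0.307 0.000
outer loop
vertex -2.415 -0.3 0.892
vertex -2.514 -0.607 0.242
vertex -2.637 -0.989 0.847
endloop
endfacet
facet normal -0.721 0.189 0.666
outer loop
vertex -2.415 -0.3 0.892
vertex -2.637 -0.989 0.847
vertex -2.136 -0.801 1.336
endloop
endfacet
facet normal 0.605 0.794 -0.069
outer loop
vertex -1.938 -0.183 0.358
vertex -1.704 -0.302 1.035
vertex -1.363 -0.611 0.473
endloop
endfacet
facet normal 0.409 0.185 0.894
outer loop
vertex -1.704 -0.302 1.035
vertex -2.136 -0.801 1.336
vertex -1.486 -0.993 1.078
endloop
endfacet
facet normal -0.507 -0.491 0.708
outer loop
vertex -2.136 -0.801 1.336
vertex -2.637 -0.989 0.847
vertex -2.062 -1.417 0.962
endloop
endfacet
facet normal -0.880 -0.300 -0.369
outer loop
vertex -2.637 -0.989 0.847
vertex -2.514 -0.607 0.242
vertex -2.296 -1.298 0.285
endloop
endfacet
facet normal -0.192 0.492 -0.849
outer loop
vertex -2.514 -0.607 0.242
vertex -1.938 -0.183 0.358
vertex -1.864 -0.799 -0.016
endloop
endfacet
facet normal 0.952 -0.307 -0.000
outer loop
vertex -1.585 -1.3 0.428
vertex -1.363 -0.611 0.473
vertex -1.486 -0.993 1.078
endloop
endfacet
facet normal 0.527 -0.797 0.296
outer loop
vertex -1.585 -1.3 0.428
vertex -1.486 -0.993 1.078
vertex -2.062 -1.417 0.962
endloop
endfacet
facet normal 0.034 -0.982 -0.185
outer loop
vertex -1.585 -1.3 0.428
vertex -2.062 -1.417 0.962
vertex -2.296 -1.298 0.285
endloop
endfacet
facet normal 0.155 -0.605 -0.781
outer loop
vertex -1.585 -1.3 0.428
vertex -2.296 -1.298 0.285
vertex -1.864 -0.799 -0.016
endloop
endfacet
facet normal 0.721 -0.189 -0.666
outer loop
vertex -1.585 -1.3 0.428
vertex -1.864 -0.799 -0.016
vertex -1.363 -0.611 0.473
endloop
endfacet
facet normal 0.880 0.300 0.369
outer loop
vertex -1.486 -0.993 1.078
vertex -1.363 -0.611 0.473
vertex -1.704 -0.302 1.035
endloop
endfacet
facet normal 0.192 -0.492 0.849
outer loop
vertex -2.062 -1.417 0.962
vertex -1.486 -0.993 1.078
vertex -2.136 -0.801 1.336
endloop
endfacet
facet normal -0.605 -0.794 0.069
outer loop
vertex -2.296 -1.298 0.285
vertex -2.062 -1.417 0.962
vertex -2.637 -0.989 0.847
endloop
endfacet
facet normal -0.409 -0.185 -0.894
outer loop
vertex -1.864 -0.799 -0.016
vertex -2.296 -1.298 0.285
vertex -2.514 -0.607 0.242
endloop
endfacet
facet normal 0.507 0.491 -0.708
outer loop
vertex -1.363 -0.611 0.473
vertex -1.864 -0.799 -0.016
vertex -1.938 -0.183 0.358
endloop
endfacet

endsolid


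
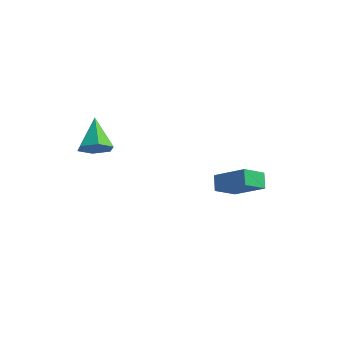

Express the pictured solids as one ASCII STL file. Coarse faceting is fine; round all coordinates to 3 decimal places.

solid 
facet normal 0.342 -0.778 -0.527
outer loop
vertex -2.637 -2.783 2.2
vertex -3.184 -3.376 2.72
vertex -3.532 -2.984 1.916
endloop
endfacet
facet normal -0.023 0.849 -0.529
outer loop
vertex -2.637 -2.783 2.2
vertex -3.532 -2.984 1.916
vertex -3.856 -1.844 3.76
endloop
endfacet
facet normal 0.341 -0.778 -0.527
outer loop
vertex -3.532 -2.984 1.916
vertex -3.184 -3.376 2.72
vertex -4.079 -3.577 2.437
endloop
endfacet
facet normal -0.822 0.409 -0.397
outer loop
vertex -3.532 -2.984 1.916
vertex -4.079 -3.577 2.437
vertex -3.856 -1.844 3.76
endloop
endfacet
facet normal 0.341 -0.778 -0.528
outer loop
vertex -4.079 -3.577 2.437
vertex -3.184 -3.376 2.72
vertex -3.73 -3.969 3.241
endloop
endfacet
facet normal -0.931 -0.138 0.337
outer loop
vertex -4.079 -3.577 2.437
vertex -3.73 -3.969 3.241
vertex -3.856 -1.844 3.76
endloop
endfacet
facet normal 0.341 -0.778 -0.528
outer loop
vertex -3.73 -3.969 3.241
vertex -3.184 -3.376 2.72
vertex -2.835 -3.769 3.524
endloop
endfacet
facet normal -0.242 -0.244 0.939
outer loop
vertex -3.73 -3.969 3.241
vertex -2.835 -3.769 3.524
vertex -3.856 -1.844 3.76
endloop
endfacet
facet normal 0.341 -0.777 -0.528
outer loop
vertex -2.835 -3.769 3.524
vertex -3.184 -3.376 2.72
vertex -2.289 -3.176 3.004
endloop
endfacet
facet normal 0.556 0.196 0.808
outer loop
vertex -2.835 -3.769 3.524
vertex -2.289 -3.176 3.004
vertex -3.856 -1.844 3.76
endloop
endfacet
facet normal 0.341 -0.778 -0.528
outer loop
vertex -2.289 -3.176 3.004
vertex -3.184 -3.376 2.72
vertex -2.637 -2.783 2.2
endloop
endfacet
facet normal 0.666 0.742 0.074
outer loop
vertex -2.289 -3.176 3.004
vertex -2.637 -2.783 2.2
vertex -3.856 -1.844 3.76
endloop
endfacet
facet normal -0.808 0.093 -0.582
outer loop
vertex 0.875 2.881 -3.382
vertex 1.654 3.903 -4.301
vertex 1.201 2.117 -3.956
endloop
endfacet
facet normal -0.493 -0.647 0.581
outer loop
vertex 2.946 1.917 -2.699
vertex 0.875 2.881 -3.382
vertex 1.201 2.117 -3.956
endloop
endfacet
facet normal -0.808 0.093 -0.582
outer loop
vertex 1.201 2.117 -3.956
vertex 1.654 3.903 -4.301
vertex 1.98 3.139 -4.875
endloop
endfacet
facet normal 0.323 -0.757 -0.568
outer loop
vertex 1.98 3.139 -4.875
vertex 2.946 1.917 -2.699
vertex 1.201 2.117 -3.956
endloop
endfacet
facet normal -0.323 0.757 0.568
outer loop
vertex 0.875 2.881 -3.382
vertex 3.399 3.703 -3.044
vertex 1.654 3.903 -4.301
endloop
endfacet
facet normal -0.493 -0.647 0.581
outer loop
vertex 2.62 2.681 -2.125
vertex 0.875 2.881 -3.382
vertex 2.946 1.917 -2.699
endloop
endfacet
facet normal -0.323 0.757 0.568
outer loop
vertex 2.62 2.681 -2.125
vertex 3.399 3.703 -3.044
vertex 0.875 2.881 -3.382
endloop
endfacet
facet normal 0.493 0.647 -0.581
outer loop
vertex 1.654 3.903 -4.301
vertex 3.399 3.703 -3.044
vertex 1.98 3.139 -4.875
endloop
endfacet
facet normal 0.323 -0.757 -0.568
outer loop
vertex 3.725 2.939 -3.618
vertex 2.946 1.917 -2.699
vertex 1.98 3.139 -4.875
endloop
endfacet
facet normal 0.493 0.647 -0.581
outer loop
vertex 1.98 3.139 -4.875
vertex 3.399 3.703 -3.044
vertex 3.725 2.939 -3.618
endloop
endfacet
facet normal 0.808 -0.093 0.582
outer loop
vertex 3.725 2.939 -3.618
vertex 2.62 2.681 -2.125
vertex 2.946 1.917 -2.699
endloop
endfacet
facet normal 0.808 -0.093 0.582
outer loop
vertex 3.399 3.703 -3.044
vertex 2.62 2.681 -2.125
vertex 3.725 2.939 -3.618
endloop
endfacet

endsolid


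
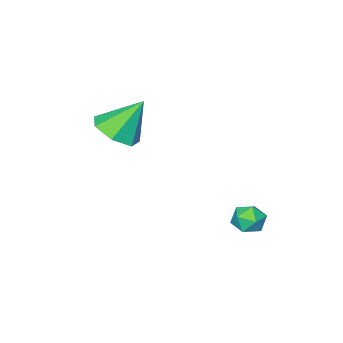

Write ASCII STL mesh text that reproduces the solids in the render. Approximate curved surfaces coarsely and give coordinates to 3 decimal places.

solid 
facet normal 0.467 -0.315 -0.826
outer loop
vertex -0.372 -3.479 0.877
vertex -1.3 -3.345 0.302
vertex -0.493 -2.619 0.481
endloop
endfacet
facet normal 0.566 0.409 0.716
outer loop
vertex -0.372 -3.479 0.877
vertex -0.493 -2.619 0.481
vertex -2.2 -2.735 1.898
endloop
endfacet
facet normal 0.467 -0.315 -0.826
outer loop
vertex -0.493 -2.619 0.481
vertex -1.3 -3.345 0.302
vertex -1.221 -2.306 -0.05
endloop
endfacet
facet normal 0.185 0.936 0.299
outer loop
vertex -0.493 -2.619 0.481
vertex -1.221 -2.306 -0.05
vertex -2.2 -2.735 1.898
endloop
endfacet
facet normal 0.465 -0.316 -0.827
outer loop
vertex -1.221 -2.306 -0.05
vertex -1.3 -3.345 0.302
vertex -2.009 -2.774 -0.315
endloop
endfacet
facet normal -0.495 0.867 -0.058
outer loop
vertex -1.221 -2.306 -0.05
vertex -2.009 -2.774 -0.315
vertex -2.2 -2.735 1.898
endloop
endfacet
facet normal 0.466 -0.315 -0.827
outer loop
vertex -2.009 -2.774 -0.315
vertex -1.3 -3.345 0.302
vertex -2.263 -3.672 -0.116
endloop
endfacet
facet normal -0.963 0.253 -0.088
outer loop
vertex -2.009 -2.774 -0.315
vertex -2.263 -3.672 -0.116
vertex -2.2 -2.735 1.898
endloop
endfacet
facet normal 0.466 -0.316 -0.826
outer loop
vertex -2.263 -3.672 -0.116
vertex -1.3 -3.345 0.302
vertex -1.792 -4.324 0.399
endloop
endfacet
facet normal -0.866 -0.442 0.233
outer loop
vertex -2.263 -3.672 -0.116
vertex -1.792 -4.324 0.399
vertex -2.2 -2.735 1.898
endloop
endfacet
facet normal 0.466 -0.316 -0.826
outer loop
vertex -1.792 -4.324 0.399
vertex -1.3 -3.345 0.302
vertex -0.95 -4.238 0.841
endloop
endfacet
facet normal -0.277 -0.696 0.663
outer loop
vertex -1.792 -4.324 0.399
vertex -0.95 -4.238 0.841
vertex -2.2 -2.735 1.898
endloop
endfacet
facet normal 0.466 -0.316 -0.826
outer loop
vertex -0.95 -4.238 0.841
vertex -1.3 -3.345 0.302
vertex -0.372 -3.479 0.877
endloop
endfacet
facet normal 0.361 -0.317 0.877
outer loop
vertex -0.95 -4.238 0.841
vertex -0.372 -3.479 0.877
vertex -2.2 -2.735 1.898
endloop
endfacet
facet normal -0.232 0.690 0.686
outer loop
vertex -4.4 1.939 -3.255
vertex -3.958 1.578 -2.742
vertex -3.658 2.124 -3.19
endloop
endfacet
facet normal -0.244 0.969 0.029
outer loop
vertex -4.4 1.939 -3.255
vertex -3.658 2.124 -3.19
vertex -3.978 2.064 -3.884
endloop
endfacet
facet normal -0.715 0.600 -0.360
outer loop
vertex -4.4 1.939 -3.255
vertex -3.978 2.064 -3.884
vertex -4.477 1.48 -3.866
endloop
endfacet
facet normal -0.994 0.091 0.057
outer loop
vertex -4.4 1.939 -3.255
vertex -4.477 1.48 -3.866
vertex -4.464 1.18 -3.16
endloop
endfacet
facet normal -0.696 0.147 0.703
outer loop
vertex -4.4 1.939 -3.255
vertex -4.464 1.18 -3.16
vertex -3.958 1.578 -2.742
endloop
endfacet
facet normal 0.401 0.878 -0.261
outer loop
vertex -3.978 2.064 -3.884
vertex -3.658 2.124 -3.19
vertex -3.276 1.78 -3.76
endloop
endfacet
facet normal 0.420 0.427 0.801
outer loop
vertex -3.658 2.124 -3.19
vertex -3.958 1.578 -2.742
vertex -3.263 1.48 -3.054
endloop
endfacet
facet normal -0.329 -0.452 0.829
outer loop
vertex -3.958 1.578 -2.742
vertex -4.464 1.18 -3.16
vertex -3.762 0.896 -3.036
endloop
endfacet
facet normal -0.811 -0.543 -0.216
outer loop
vertex -4.464 1.18 -3.16
vertex -4.477 1.48 -3.866
vertex -4.082 0.836 -3.73
endloop
endfacet
facet normal -0.360 0.280 -0.890
outer loop
vertex -4.477 1.48 -3.866
vertex -3.978 2.064 -3.884
vertex -3.782 1.382 -4.178
endloop
endfacet
facet normal 0.994 -0.091 -0.057
outer loop
vertex -3.34 1.021 -3.665
vertex -3.276 1.78 -3.76
vertex -3.263 1.48 -3.054
endloop
endfacet
facet normal 0.715 -0.600 0.360
outer loop
vertex -3.34 1.021 -3.665
vertex -3.263 1.48 -3.054
vertex -3.762 0.896 -3.036
endloop
endfacet
facet normal 0.244 -0.969 -0.029
outer loop
vertex -3.34 1.021 -3.665
vertex -3.762 0.896 -3.036
vertex -4.082 0.836 -3.73
endloop
endfacet
facet normal 0.232 -0.690 -0.686
outer loop
vertex -3.34 1.021 -3.665
vertex -4.082 0.836 -3.73
vertex -3.782 1.382 -4.178
endloop
endfacet
facet normal 0.696 -0.147 -0.703
outer loop
vertex -3.34 1.021 -3.665
vertex -3.782 1.382 -4.178
vertex -3.276 1.78 -3.76
endloop
endfacet
facet normal 0.811 0.543 0.216
outer loop
vertex -3.263 1.48 -3.054
vertex -3.276 1.78 -3.76
vertex -3.658 2.124 -3.19
endloop
endfacet
facet normal 0.360 -0.280 0.890
outer loop
vertex -3.762 0.896 -3.036
vertex -3.263 1.48 -3.054
vertex -3.958 1.578 -2.742
endloop
endfacet
facet normal -0.401 -0.878 0.261
outer loop
vertex -4.082 0.836 -3.73
vertex -3.762 0.896 -3.036
vertex -4.464 1.18 -3.16
endloop
endfacet
facet normal -0.420 -0.427 -0.801
outer loop
vertex -3.782 1.382 -4.178
vertex -4.082 0.836 -3.73
vertex -4.477 1.48 -3.866
endloop
endfacet
facet normal 0.329 0.452 -0.829
outer loop
vertex -3.276 1.78 -3.76
vertex -3.782 1.382 -4.178
vertex -3.978 2.064 -3.884
endloop
endfacet

endsolid


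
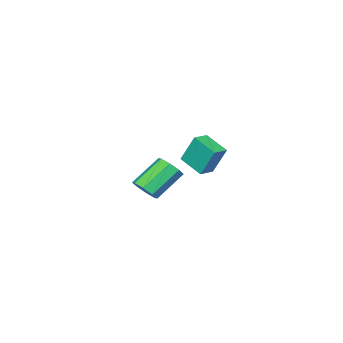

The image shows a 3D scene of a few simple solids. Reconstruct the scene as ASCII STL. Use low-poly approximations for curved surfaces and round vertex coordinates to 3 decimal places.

solid 
facet normal 0.746 -0.172 -0.643
outer loop
vertex 3.512 -0.085 -2.18
vertex 3.055 0.099 -2.759
vertex 3.532 0.482 -2.308
endloop
endfacet
facet normal 0.665 0.142 0.733
outer loop
vertex 3.512 -0.085 -2.18
vertex 3.532 0.482 -2.308
vertex 2.103 0.237 -0.963
endloop
endfacet
facet normal 0.665 0.143 0.733
outer loop
vertex 2.103 0.237 -0.963
vertex 3.532 0.482 -2.308
vertex 2.122 0.805 -1.091
endloop
endfacet
facet normal -0.745 0.170 0.645
outer loop
vertex 2.103 0.237 -0.963
vertex 2.122 0.805 -1.091
vertex 1.645 0.421 -1.541
endloop
endfacet
facet normal 0.746 -0.171 -0.644
outer loop
vertex 3.532 0.482 -2.308
vertex 3.055 0.099 -2.759
vertex 3.272 0.825 -2.7
endloop
endfacet
facet normal 0.494 0.790 0.363
outer loop
vertex 3.532 0.482 -2.308
vertex 3.272 0.825 -2.7
vertex 2.122 0.805 -1.091
endloop
endfacet
facet normal 0.494 0.790 0.363
outer loop
vertex 2.122 0.805 -1.091
vertex 3.272 0.825 -2.7
vertex 1.862 1.147 -1.482
endloop
endfacet
facet normal -0.745 0.170 0.645
outer loop
vertex 2.122 0.805 -1.091
vertex 1.862 1.147 -1.482
vertex 1.645 0.421 -1.541
endloop
endfacet
facet normal 0.746 -0.171 -0.644
outer loop
vertex 3.272 0.825 -2.7
vertex 3.055 0.099 -2.759
vertex 2.885 0.742 -3.126
endloop
endfacet
facet normal 0.033 0.975 -0.220
outer loop
vertex 3.272 0.825 -2.7
vertex 2.885 0.742 -3.126
vertex 1.862 1.147 -1.482
endloop
endfacet
facet normal 0.033 0.975 -0.220
outer loop
vertex 1.862 1.147 -1.482
vertex 2.885 0.742 -3.126
vertex 1.475 1.064 -1.909
endloop
endfacet
facet normal -0.746 0.171 0.643
outer loop
vertex 1.862 1.147 -1.482
vertex 1.475 1.064 -1.909
vertex 1.645 0.421 -1.541
endloop
endfacet
facet normal 0.745 -0.171 -0.645
outer loop
vertex 2.885 0.742 -3.126
vertex 3.055 0.099 -2.759
vertex 2.597 0.283 -3.337
endloop
endfacet
facet normal -0.446 0.590 -0.673
outer loop
vertex 2.885 0.742 -3.126
vertex 2.597 0.283 -3.337
vertex 1.475 1.064 -1.909
endloop
endfacet
facet normal -0.447 0.589 -0.673
outer loop
vertex 1.475 1.064 -1.909
vertex 2.597 0.283 -3.337
vertex 1.188 0.605 -2.12
endloop
endfacet
facet normal -0.746 0.171 0.643
outer loop
vertex 1.475 1.064 -1.909
vertex 1.188 0.605 -2.12
vertex 1.645 0.421 -1.541
endloop
endfacet
facet normal 0.745 -0.170 -0.645
outer loop
vertex 2.597 0.283 -3.337
vertex 3.055 0.099 -2.759
vertex 2.578 -0.285 -3.209
endloop
endfacet
facet normal -0.665 -0.143 -0.733
outer loop
vertex 2.597 0.283 -3.337
vertex 2.578 -0.285 -3.209
vertex 1.188 0.605 -2.12
endloop
endfacet
facet normal -0.665 -0.142 -0.733
outer loop
vertex 1.188 0.605 -2.12
vertex 2.578 -0.285 -3.209
vertex 1.168 0.038 -1.992
endloop
endfacet
facet normal -0.746 0.172 0.643
outer loop
vertex 1.188 0.605 -2.12
vertex 1.168 0.038 -1.992
vertex 1.645 0.421 -1.541
endloop
endfacet
facet normal 0.745 -0.170 -0.645
outer loop
vertex 2.578 -0.285 -3.209
vertex 3.055 0.099 -2.759
vertex 2.838 -0.627 -2.818
endloop
endfacet
facet normal -0.494 -0.790 -0.363
outer loop
vertex 2.578 -0.285 -3.209
vertex 2.838 -0.627 -2.818
vertex 1.168 0.038 -1.992
endloop
endfacet
facet normal -0.494 -0.790 -0.363
outer loop
vertex 1.168 0.038 -1.992
vertex 2.838 -0.627 -2.818
vertex 1.428 -0.305 -1.6
endloop
endfacet
facet normal -0.746 0.171 0.644
outer loop
vertex 1.168 0.038 -1.992
vertex 1.428 -0.305 -1.6
vertex 1.645 0.421 -1.541
endloop
endfacet
facet normal 0.746 -0.171 -0.643
outer loop
vertex 2.838 -0.627 -2.818
vertex 3.055 0.099 -2.759
vertex 3.225 -0.544 -2.391
endloop
endfacet
facet normal -0.033 -0.975 0.219
outer loop
vertex 2.838 -0.627 -2.818
vertex 3.225 -0.544 -2.391
vertex 1.428 -0.305 -1.6
endloop
endfacet
facet normal -0.033 -0.975 0.220
outer loop
vertex 1.428 -0.305 -1.6
vertex 3.225 -0.544 -2.391
vertex 1.815 -0.222 -1.174
endloop
endfacet
facet normal -0.746 0.171 0.644
outer loop
vertex 1.428 -0.305 -1.6
vertex 1.815 -0.222 -1.174
vertex 1.645 0.421 -1.541
endloop
endfacet
facet normal 0.746 -0.171 -0.643
outer loop
vertex 3.225 -0.544 -2.391
vertex 3.055 0.099 -2.759
vertex 3.512 -0.085 -2.18
endloop
endfacet
facet normal 0.447 -0.589 0.673
outer loop
vertex 3.225 -0.544 -2.391
vertex 3.512 -0.085 -2.18
vertex 1.815 -0.222 -1.174
endloop
endfacet
facet normal 0.447 -0.590 0.673
outer loop
vertex 1.815 -0.222 -1.174
vertex 3.512 -0.085 -2.18
vertex 2.103 0.237 -0.963
endloop
endfacet
facet normal -0.745 0.171 0.645
outer loop
vertex 1.815 -0.222 -1.174
vertex 2.103 0.237 -0.963
vertex 1.645 0.421 -1.541
endloop
endfacet
facet normal -0.991 -0.026 -0.134
outer loop
vertex -4.528 -3.071 -2.5
vertex -4.483 -1.658 -3.112
vertex -4.288 -3.787 -4.133
endloop
endfacet
facet normal -0.029 -0.917 0.398
outer loop
vertex -3.357 -3.762 -4.008
vertex -4.528 -3.071 -2.5
vertex -4.288 -3.787 -4.133
endloop
endfacet
facet normal -0.991 -0.027 -0.133
outer loop
vertex -4.288 -3.787 -4.133
vertex -4.483 -1.658 -3.112
vertex -4.244 -2.375 -4.746
endloop
endfacet
facet normal 0.133 -0.398 -0.908
outer loop
vertex -4.244 -2.375 -4.746
vertex -3.357 -3.762 -4.008
vertex -4.288 -3.787 -4.133
endloop
endfacet
facet normal -0.133 0.397 0.908
outer loop
vertex -4.528 -3.071 -2.5
vertex -3.552 -1.633 -2.987
vertex -4.483 -1.658 -3.112
endloop
endfacet
facet normal -0.028 -0.917 0.398
outer loop
vertex -3.596 -3.045 -2.374
vertex -4.528 -3.071 -2.5
vertex -3.357 -3.762 -4.008
endloop
endfacet
facet normal -0.134 0.398 0.908
outer loop
vertex -3.596 -3.045 -2.374
vertex -3.552 -1.633 -2.987
vertex -4.528 -3.071 -2.5
endloop
endfacet
facet normal 0.029 0.917 -0.398
outer loop
vertex -4.483 -1.658 -3.112
vertex -3.552 -1.633 -2.987
vertex -4.244 -2.375 -4.746
endloop
endfacet
facet normal 0.134 -0.397 -0.908
outer loop
vertex -3.312 -2.349 -4.62
vertex -3.357 -3.762 -4.008
vertex -4.244 -2.375 -4.746
endloop
endfacet
facet normal 0.028 0.917 -0.398
outer loop
vertex -4.244 -2.375 -4.746
vertex -3.552 -1.633 -2.987
vertex -3.312 -2.349 -4.62
endloop
endfacet
facet normal 0.991 0.026 0.133
outer loop
vertex -3.312 -2.349 -4.62
vertex -3.596 -3.045 -2.374
vertex -3.357 -3.762 -4.008
endloop
endfacet
facet normal 0.991 0.027 0.134
outer loop
vertex -3.552 -1.633 -2.987
vertex -3.596 -3.045 -2.374
vertex -3.312 -2.349 -4.62
endloop
endfacet

endsolid


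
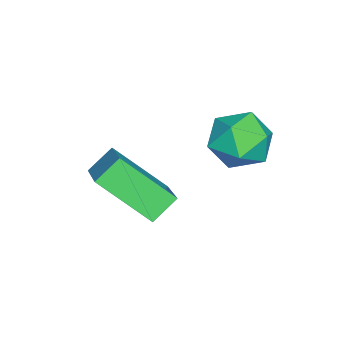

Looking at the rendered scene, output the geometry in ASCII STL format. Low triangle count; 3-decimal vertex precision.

solid 
facet normal -0.621 -0.784 -0.007
outer loop
vertex -0.532 1.631 1.526
vertex 0.117 1.12 1.087
vertex 0.087 1.136 2.022
endloop
endfacet
facet normal -0.743 -0.368 0.560
outer loop
vertex -0.532 1.631 1.526
vertex 0.087 1.136 2.022
vertex -0.14 2.003 2.29
endloop
endfacet
facet normal -0.902 0.286 0.324
outer loop
vertex -0.532 1.631 1.526
vertex -0.14 2.003 2.29
vertex -0.251 2.524 1.52
endloop
endfacet
facet normal -0.879 0.274 -0.390
outer loop
vertex -0.532 1.631 1.526
vertex -0.251 2.524 1.52
vertex -0.092 1.978 0.777
endloop
endfacet
facet normal -0.706 -0.386 -0.594
outer loop
vertex -0.532 1.631 1.526
vertex -0.092 1.978 0.777
vertex 0.117 1.12 1.087
endloop
endfacet
facet normal -0.137 -0.325 0.936
outer loop
vertex -0.14 2.003 2.29
vertex 0.087 1.136 2.022
vertex 0.752 1.722 2.323
endloop
endfacet
facet normal 0.059 -0.998 0.019
outer loop
vertex 0.087 1.136 2.022
vertex 0.117 1.12 1.087
vertex 0.911 1.176 1.58
endloop
endfacet
facet normal -0.078 -0.355 -0.931
outer loop
vertex 0.117 1.12 1.087
vertex -0.092 1.978 0.777
vertex 0.8 1.697 0.81
endloop
endfacet
facet normal -0.357 0.714 -0.602
outer loop
vertex -0.092 1.978 0.777
vertex -0.251 2.524 1.52
vertex 0.573 2.564 1.078
endloop
endfacet
facet normal -0.395 0.733 0.553
outer loop
vertex -0.251 2.524 1.52
vertex -0.14 2.003 2.29
vertex 0.543 2.58 2.013
endloop
endfacet
facet normal 0.879 -0.274 0.390
outer loop
vertex 1.192 2.069 1.574
vertex 0.752 1.722 2.323
vertex 0.911 1.176 1.58
endloop
endfacet
facet normal 0.902 -0.286 -0.324
outer loop
vertex 1.192 2.069 1.574
vertex 0.911 1.176 1.58
vertex 0.8 1.697 0.81
endloop
endfacet
facet normal 0.743 0.368 -0.560
outer loop
vertex 1.192 2.069 1.574
vertex 0.8 1.697 0.81
vertex 0.573 2.564 1.078
endloop
endfacet
facet normal 0.621 0.784 0.007
outer loop
vertex 1.192 2.069 1.574
vertex 0.573 2.564 1.078
vertex 0.543 2.58 2.013
endloop
endfacet
facet normal 0.706 0.386 0.594
outer loop
vertex 1.192 2.069 1.574
vertex 0.543 2.58 2.013
vertex 0.752 1.722 2.323
endloop
endfacet
facet normal 0.357 -0.714 0.602
outer loop
vertex 0.911 1.176 1.58
vertex 0.752 1.722 2.323
vertex 0.087 1.136 2.022
endloop
endfacet
facet normal 0.395 -0.733 -0.553
outer loop
vertex 0.8 1.697 0.81
vertex 0.911 1.176 1.58
vertex 0.117 1.12 1.087
endloop
endfacet
facet normal 0.137 0.325 -0.936
outer loop
vertex 0.573 2.564 1.078
vertex 0.8 1.697 0.81
vertex -0.092 1.978 0.777
endloop
endfacet
facet normal -0.059 0.998 -0.019
outer loop
vertex 0.543 2.58 2.013
vertex 0.573 2.564 1.078
vertex -0.251 2.524 1.52
endloop
endfacet
facet normal 0.078 0.355 0.931
outer loop
vertex 0.752 1.722 2.323
vertex 0.543 2.58 2.013
vertex -0.14 2.003 2.29
endloop
endfacet
facet normal -0.614 0.495 0.615
outer loop
vertex 2.829 -0.419 2.269
vertex 2.819 1.001 1.115
vertex 1.535 -1.06 1.493
endloop
endfacet
facet normal 0.006 -0.776 0.631
outer loop
vertex 2.081 -1.501 0.945
vertex 2.829 -0.419 2.269
vertex 1.535 -1.06 1.493
endloop
endfacet
facet normal -0.614 0.495 0.615
outer loop
vertex 1.535 -1.06 1.493
vertex 2.819 1.001 1.115
vertex 1.524 0.36 0.338
endloop
endfacet
facet normal -0.790 -0.391 -0.473
outer loop
vertex 1.524 0.36 0.338
vertex 2.081 -1.501 0.945
vertex 1.535 -1.06 1.493
endloop
endfacet
facet normal 0.790 0.390 0.473
outer loop
vertex 2.829 -0.419 2.269
vertex 3.365 0.56 0.567
vertex 2.819 1.001 1.115
endloop
endfacet
facet normal 0.005 -0.776 0.631
outer loop
vertex 3.376 -0.86 1.722
vertex 2.829 -0.419 2.269
vertex 2.081 -1.501 0.945
endloop
endfacet
facet normal 0.789 0.391 0.474
outer loop
vertex 3.376 -0.86 1.722
vertex 3.365 0.56 0.567
vertex 2.829 -0.419 2.269
endloop
endfacet
facet normal -0.006 0.776 -0.630
outer loop
vertex 2.819 1.001 1.115
vertex 3.365 0.56 0.567
vertex 1.524 0.36 0.338
endloop
endfacet
facet normal -0.789 -0.391 -0.474
outer loop
vertex 2.071 -0.081 -0.209
vertex 2.081 -1.501 0.945
vertex 1.524 0.36 0.338
endloop
endfacet
facet normal -0.006 0.776 -0.631
outer loop
vertex 1.524 0.36 0.338
vertex 3.365 0.56 0.567
vertex 2.071 -0.081 -0.209
endloop
endfacet
facet normal 0.614 -0.495 -0.615
outer loop
vertex 2.071 -0.081 -0.209
vertex 3.376 -0.86 1.722
vertex 2.081 -1.501 0.945
endloop
endfacet
facet normal 0.614 -0.495 -0.615
outer loop
vertex 3.365 0.56 0.567
vertex 3.376 -0.86 1.722
vertex 2.071 -0.081 -0.209
endloop
endfacet

endsolid


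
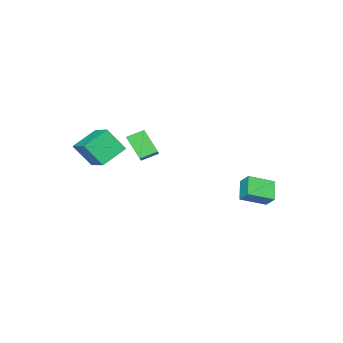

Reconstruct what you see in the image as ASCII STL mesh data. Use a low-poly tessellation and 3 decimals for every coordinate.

solid 
facet normal -0.862 0.204 0.464
outer loop
vertex 0.655 -3.743 4.007
vertex 1.326 -2.338 4.637
vertex 0.116 -2.864 2.618
endloop
endfacet
facet normal -0.399 -0.837 -0.375
outer loop
vertex 1.634 -3.222 1.803
vertex 0.655 -3.743 4.007
vertex 0.116 -2.864 2.618
endloop
endfacet
facet normal -0.862 0.203 0.464
outer loop
vertex 0.116 -2.864 2.618
vertex 1.326 -2.338 4.637
vertex 0.787 -1.458 3.249
endloop
endfacet
facet normal -0.311 0.509 -0.803
outer loop
vertex 0.787 -1.458 3.249
vertex 1.634 -3.222 1.803
vertex 0.116 -2.864 2.618
endloop
endfacet
facet normal 0.311 -0.509 0.803
outer loop
vertex 0.655 -3.743 4.007
vertex 2.844 -2.696 3.822
vertex 1.326 -2.338 4.637
endloop
endfacet
facet normal -0.399 -0.836 -0.375
outer loop
vertex 2.173 -4.102 3.191
vertex 0.655 -3.743 4.007
vertex 1.634 -3.222 1.803
endloop
endfacet
facet normal 0.311 -0.509 0.803
outer loop
vertex 2.173 -4.102 3.191
vertex 2.844 -2.696 3.822
vertex 0.655 -3.743 4.007
endloop
endfacet
facet normal 0.399 0.837 0.375
outer loop
vertex 1.326 -2.338 4.637
vertex 2.844 -2.696 3.822
vertex 0.787 -1.458 3.249
endloop
endfacet
facet normal -0.311 0.509 -0.803
outer loop
vertex 2.305 -1.817 2.433
vertex 1.634 -3.222 1.803
vertex 0.787 -1.458 3.249
endloop
endfacet
facet normal 0.399 0.837 0.375
outer loop
vertex 0.787 -1.458 3.249
vertex 2.844 -2.696 3.822
vertex 2.305 -1.817 2.433
endloop
endfacet
facet normal 0.862 -0.204 -0.464
outer loop
vertex 2.305 -1.817 2.433
vertex 2.173 -4.102 3.191
vertex 1.634 -3.222 1.803
endloop
endfacet
facet normal 0.862 -0.204 -0.463
outer loop
vertex 2.844 -2.696 3.822
vertex 2.173 -4.102 3.191
vertex 2.305 -1.817 2.433
endloop
endfacet
facet normal -0.706 0.584 0.401
outer loop
vertex -0.559 -1.283 4.25
vertex -0.376 -0.188 2.976
vertex -1.399 -1.869 3.626
endloop
endfacet
facet normal -0.108 -0.648 0.754
outer loop
vertex -0.624 -2.512 3.184
vertex -0.559 -1.283 4.25
vertex -1.399 -1.869 3.626
endloop
endfacet
facet normal -0.705 0.584 0.402
outer loop
vertex -1.399 -1.869 3.626
vertex -0.376 -0.188 2.976
vertex -1.217 -0.774 2.352
endloop
endfacet
facet normal -0.701 -0.488 -0.520
outer loop
vertex -1.217 -0.774 2.352
vertex -0.624 -2.512 3.184
vertex -1.399 -1.869 3.626
endloop
endfacet
facet normal 0.701 0.488 0.520
outer loop
vertex -0.559 -1.283 4.25
vertex 0.399 -0.831 2.534
vertex -0.376 -0.188 2.976
endloop
endfacet
facet normal -0.108 -0.648 0.754
outer loop
vertex 0.217 -1.926 3.808
vertex -0.559 -1.283 4.25
vertex -0.624 -2.512 3.184
endloop
endfacet
facet normal 0.701 0.488 0.520
outer loop
vertex 0.217 -1.926 3.808
vertex 0.399 -0.831 2.534
vertex -0.559 -1.283 4.25
endloop
endfacet
facet normal 0.108 0.648 -0.754
outer loop
vertex -0.376 -0.188 2.976
vertex 0.399 -0.831 2.534
vertex -1.217 -0.774 2.352
endloop
endfacet
facet normal -0.701 -0.488 -0.520
outer loop
vertex -0.441 -1.417 1.91
vertex -0.624 -2.512 3.184
vertex -1.217 -0.774 2.352
endloop
endfacet
facet normal 0.108 0.648 -0.754
outer loop
vertex -1.217 -0.774 2.352
vertex 0.399 -0.831 2.534
vertex -0.441 -1.417 1.91
endloop
endfacet
facet normal 0.705 -0.585 -0.401
outer loop
vertex -0.441 -1.417 1.91
vertex 0.217 -1.926 3.808
vertex -0.624 -2.512 3.184
endloop
endfacet
facet normal 0.706 -0.584 -0.401
outer loop
vertex 0.399 -0.831 2.534
vertex 0.217 -1.926 3.808
vertex -0.441 -1.417 1.91
endloop
endfacet
facet normal -0.745 0.558 -0.366
outer loop
vertex -4.919 4.45 0.321
vertex -4.016 5.076 -0.561
vertex -5.1 3.77 -0.347
endloop
endfacet
facet normal -0.641 -0.444 0.626
outer loop
vertex -3.864 2.844 0.261
vertex -4.919 4.45 0.321
vertex -5.1 3.77 -0.347
endloop
endfacet
facet normal -0.745 0.558 -0.366
outer loop
vertex -5.1 3.77 -0.347
vertex -4.016 5.076 -0.561
vertex -4.197 4.396 -1.229
endloop
endfacet
facet normal -0.186 -0.701 -0.688
outer loop
vertex -4.197 4.396 -1.229
vertex -3.864 2.844 0.261
vertex -5.1 3.77 -0.347
endloop
endfacet
facet normal 0.186 0.701 0.688
outer loop
vertex -4.919 4.45 0.321
vertex -2.78 4.15 0.047
vertex -4.016 5.076 -0.561
endloop
endfacet
facet normal -0.641 -0.444 0.626
outer loop
vertex -3.683 3.524 0.929
vertex -4.919 4.45 0.321
vertex -3.864 2.844 0.261
endloop
endfacet
facet normal 0.186 0.701 0.688
outer loop
vertex -3.683 3.524 0.929
vertex -2.78 4.15 0.047
vertex -4.919 4.45 0.321
endloop
endfacet
facet normal 0.641 0.444 -0.626
outer loop
vertex -4.016 5.076 -0.561
vertex -2.78 4.15 0.047
vertex -4.197 4.396 -1.229
endloop
endfacet
facet normal -0.186 -0.701 -0.688
outer loop
vertex -2.961 3.47 -0.621
vertex -3.864 2.844 0.261
vertex -4.197 4.396 -1.229
endloop
endfacet
facet normal 0.641 0.444 -0.626
outer loop
vertex -4.197 4.396 -1.229
vertex -2.78 4.15 0.047
vertex -2.961 3.47 -0.621
endloop
endfacet
facet normal 0.745 -0.558 0.366
outer loop
vertex -2.961 3.47 -0.621
vertex -3.683 3.524 0.929
vertex -3.864 2.844 0.261
endloop
endfacet
facet normal 0.745 -0.558 0.366
outer loop
vertex -2.78 4.15 0.047
vertex -3.683 3.524 0.929
vertex -2.961 3.47 -0.621
endloop
endfacet

endsolid


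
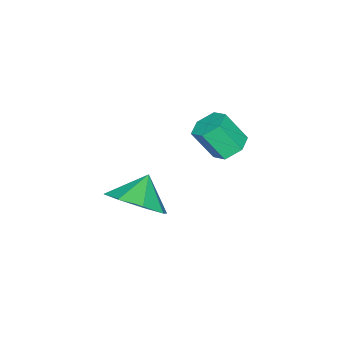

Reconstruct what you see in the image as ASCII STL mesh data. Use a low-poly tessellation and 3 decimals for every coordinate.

solid 
facet normal -0.204 0.534 -0.821
outer loop
vertex -0.646 3.155 -2.155
vertex -1.057 3.524 -1.813
vertex -0.431 3.692 -1.859
endloop
endfacet
facet normal 0.921 -0.178 -0.345
outer loop
vertex -0.646 3.155 -2.155
vertex -0.431 3.692 -1.859
vertex -0.391 2.487 -1.13
endloop
endfacet
facet normal 0.922 -0.178 -0.345
outer loop
vertex -0.391 2.487 -1.13
vertex -0.431 3.692 -1.859
vertex -0.176 3.024 -0.833
endloop
endfacet
facet normal 0.204 -0.535 0.820
outer loop
vertex -0.391 2.487 -1.13
vertex -0.176 3.024 -0.833
vertex -0.803 2.856 -0.787
endloop
endfacet
facet normal -0.204 0.535 -0.820
outer loop
vertex -0.431 3.692 -1.859
vertex -1.057 3.524 -1.813
vertex -0.842 4.061 -1.516
endloop
endfacet
facet normal 0.747 0.626 0.222
outer loop
vertex -0.431 3.692 -1.859
vertex -0.842 4.061 -1.516
vertex -0.176 3.024 -0.833
endloop
endfacet
facet normal 0.747 0.627 0.223
outer loop
vertex -0.176 3.024 -0.833
vertex -0.842 4.061 -1.516
vertex -0.588 3.393 -0.491
endloop
endfacet
facet normal 0.203 -0.534 0.821
outer loop
vertex -0.176 3.024 -0.833
vertex -0.588 3.393 -0.491
vertex -0.803 2.856 -0.787
endloop
endfacet
facet normal -0.204 0.535 -0.820
outer loop
vertex -0.842 4.061 -1.516
vertex -1.057 3.524 -1.813
vertex -1.469 3.893 -1.47
endloop
endfacet
facet normal -0.174 0.805 0.568
outer loop
vertex -0.842 4.061 -1.516
vertex -1.469 3.893 -1.47
vertex -0.588 3.393 -0.491
endloop
endfacet
facet normal -0.174 0.805 0.568
outer loop
vertex -0.588 3.393 -0.491
vertex -1.469 3.893 -1.47
vertex -1.214 3.225 -0.445
endloop
endfacet
facet normal 0.204 -0.534 0.821
outer loop
vertex -0.588 3.393 -0.491
vertex -1.214 3.225 -0.445
vertex -0.803 2.856 -0.787
endloop
endfacet
facet normal -0.204 0.535 -0.820
outer loop
vertex -1.469 3.893 -1.47
vertex -1.057 3.524 -1.813
vertex -1.684 3.356 -1.767
endloop
endfacet
facet normal -0.921 0.178 0.345
outer loop
vertex -1.469 3.893 -1.47
vertex -1.684 3.356 -1.767
vertex -1.214 3.225 -0.445
endloop
endfacet
facet normal -0.921 0.179 0.345
outer loop
vertex -1.214 3.225 -0.445
vertex -1.684 3.356 -1.767
vertex -1.429 2.688 -0.741
endloop
endfacet
facet normal 0.204 -0.534 0.821
outer loop
vertex -1.214 3.225 -0.445
vertex -1.429 2.688 -0.741
vertex -0.803 2.856 -0.787
endloop
endfacet
facet normal -0.203 0.534 -0.821
outer loop
vertex -1.684 3.356 -1.767
vertex -1.057 3.524 -1.813
vertex -1.272 2.987 -2.109
endloop
endfacet
facet normal -0.746 -0.627 -0.223
outer loop
vertex -1.684 3.356 -1.767
vertex -1.272 2.987 -2.109
vertex -1.429 2.688 -0.741
endloop
endfacet
facet normal -0.748 -0.626 -0.223
outer loop
vertex -1.429 2.688 -0.741
vertex -1.272 2.987 -2.109
vertex -1.018 2.319 -1.084
endloop
endfacet
facet normal 0.204 -0.535 0.820
outer loop
vertex -1.429 2.688 -0.741
vertex -1.018 2.319 -1.084
vertex -0.803 2.856 -0.787
endloop
endfacet
facet normal -0.204 0.534 -0.821
outer loop
vertex -1.272 2.987 -2.109
vertex -1.057 3.524 -1.813
vertex -0.646 3.155 -2.155
endloop
endfacet
facet normal 0.174 -0.805 -0.568
outer loop
vertex -1.272 2.987 -2.109
vertex -0.646 3.155 -2.155
vertex -1.018 2.319 -1.084
endloop
endfacet
facet normal 0.174 -0.805 -0.568
outer loop
vertex -1.018 2.319 -1.084
vertex -0.646 3.155 -2.155
vertex -0.391 2.487 -1.13
endloop
endfacet
facet normal 0.204 -0.535 0.820
outer loop
vertex -1.018 2.319 -1.084
vertex -0.391 2.487 -1.13
vertex -0.803 2.856 -0.787
endloop
endfacet
facet normal 0.706 0.024 -0.707
outer loop
vertex 3.253 3.077 -1.638
vertex 2.686 2.433 -2.226
vertex 2.755 3.466 -2.122
endloop
endfacet
facet normal -0.208 0.646 0.734
outer loop
vertex 3.253 3.077 -1.638
vertex 2.755 3.466 -2.122
vertex 1.894 2.407 -1.434
endloop
endfacet
facet normal 0.707 0.024 -0.707
outer loop
vertex 2.755 3.466 -2.122
vertex 2.686 2.433 -2.226
vertex 2.217 3.25 -2.667
endloop
endfacet
facet normal -0.618 0.715 0.327
outer loop
vertex 2.755 3.466 -2.122
vertex 2.217 3.25 -2.667
vertex 1.894 2.407 -1.434
endloop
endfacet
facet normal 0.706 0.024 -0.707
outer loop
vertex 2.217 3.25 -2.667
vertex 2.686 2.433 -2.226
vertex 1.953 2.556 -2.954
endloop
endfacet
facet normal -0.934 0.356 -0.001
outer loop
vertex 2.217 3.25 -2.667
vertex 1.953 2.556 -2.954
vertex 1.894 2.407 -1.434
endloop
endfacet
facet normal 0.706 0.023 -0.707
outer loop
vertex 1.953 2.556 -2.954
vertex 2.686 2.433 -2.226
vertex 2.118 1.79 -2.814
endloop
endfacet
facet normal -0.974 -0.221 -0.059
outer loop
vertex 1.953 2.556 -2.954
vertex 2.118 1.79 -2.814
vertex 1.894 2.407 -1.434
endloop
endfacet
facet normal 0.706 0.023 -0.708
outer loop
vertex 2.118 1.79 -2.814
vertex 2.686 2.433 -2.226
vertex 2.616 1.401 -2.33
endloop
endfacet
facet normal -0.711 -0.677 0.187
outer loop
vertex 2.118 1.79 -2.814
vertex 2.616 1.401 -2.33
vertex 1.894 2.407 -1.434
endloop
endfacet
facet normal 0.706 0.023 -0.708
outer loop
vertex 2.616 1.401 -2.33
vertex 2.686 2.433 -2.226
vertex 3.155 1.616 -1.785
endloop
endfacet
facet normal -0.303 -0.746 0.593
outer loop
vertex 2.616 1.401 -2.33
vertex 3.155 1.616 -1.785
vertex 1.894 2.407 -1.434
endloop
endfacet
facet normal 0.707 0.024 -0.707
outer loop
vertex 3.155 1.616 -1.785
vertex 2.686 2.433 -2.226
vertex 3.418 2.311 -1.498
endloop
endfacet
facet normal 0.014 -0.386 0.922
outer loop
vertex 3.155 1.616 -1.785
vertex 3.418 2.311 -1.498
vertex 1.894 2.407 -1.434
endloop
endfacet
facet normal 0.707 0.023 -0.707
outer loop
vertex 3.418 2.311 -1.498
vertex 2.686 2.433 -2.226
vertex 3.253 3.077 -1.638
endloop
endfacet
facet normal 0.053 0.191 0.980
outer loop
vertex 3.418 2.311 -1.498
vertex 3.253 3.077 -1.638
vertex 1.894 2.407 -1.434
endloop
endfacet

endsolid
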